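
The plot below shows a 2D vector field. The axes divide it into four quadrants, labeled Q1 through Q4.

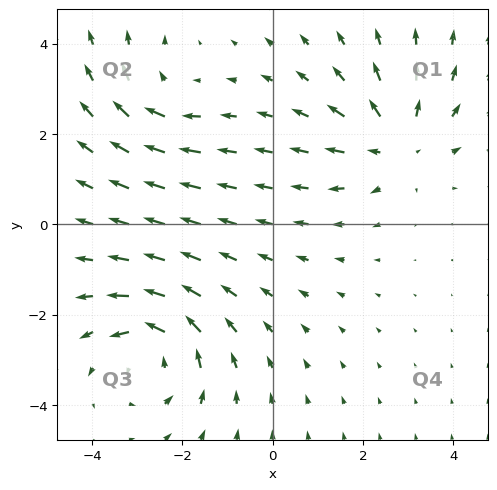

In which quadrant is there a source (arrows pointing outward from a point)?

Q1

The source sits at approximately (2.7, 1.8), which lies in quadrant Q1. The divergence there is about +4, positive as expected for a source.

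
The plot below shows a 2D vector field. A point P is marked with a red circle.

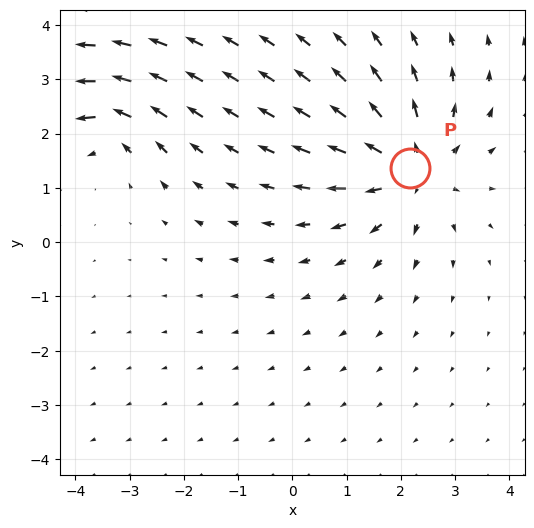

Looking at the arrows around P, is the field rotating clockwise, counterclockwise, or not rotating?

Near P at (2.2, 1.4) the arrows show no circulation. The curl there is ≈0.

not rotating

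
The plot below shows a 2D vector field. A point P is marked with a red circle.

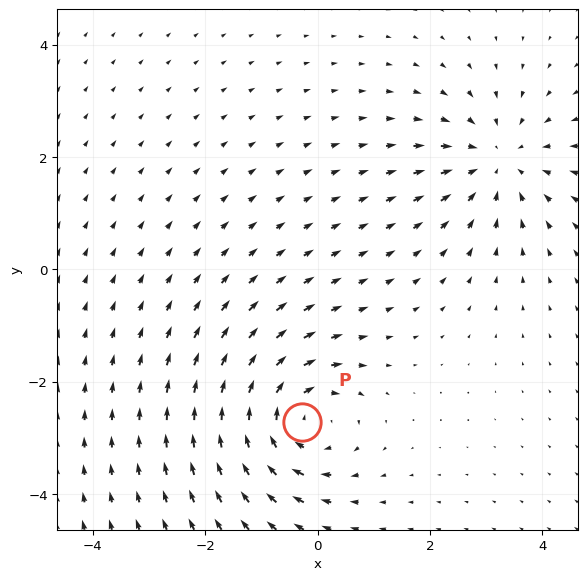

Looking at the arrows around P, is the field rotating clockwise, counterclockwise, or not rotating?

Near P at (-0.3, -2.7) the arrows circulate clockwise. The curl (z-component) there is about -5; negative curl means clockwise rotation.

clockwise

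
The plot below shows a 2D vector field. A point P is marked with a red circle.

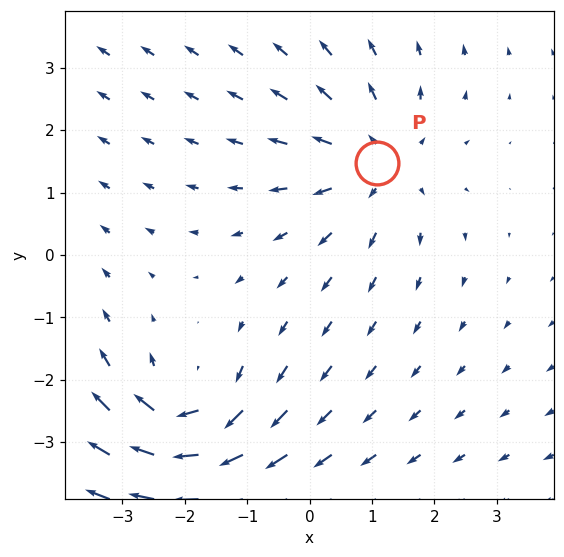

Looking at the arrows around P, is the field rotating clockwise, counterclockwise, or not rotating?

not rotating

Near P at (1.1, 1.5) the arrows show no circulation. The curl there is ≈0.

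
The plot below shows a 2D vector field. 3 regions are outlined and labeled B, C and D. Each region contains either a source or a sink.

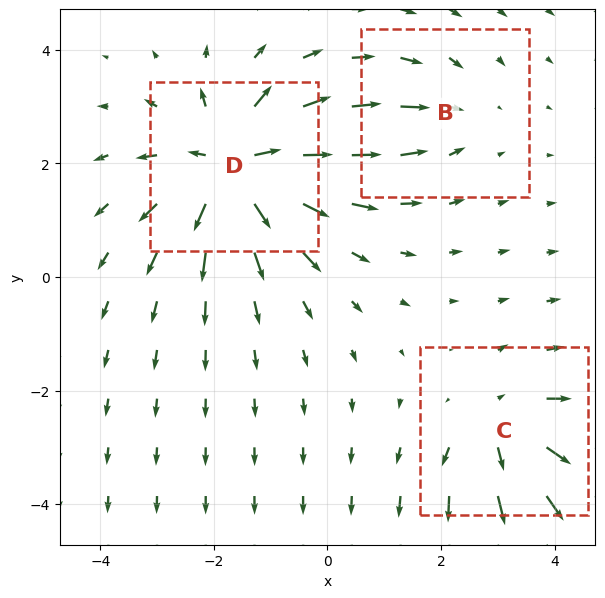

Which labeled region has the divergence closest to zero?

Divergence at each region's feature centre — B: about -2, C: about +4, D: about +6. Region B is closest to zero.

B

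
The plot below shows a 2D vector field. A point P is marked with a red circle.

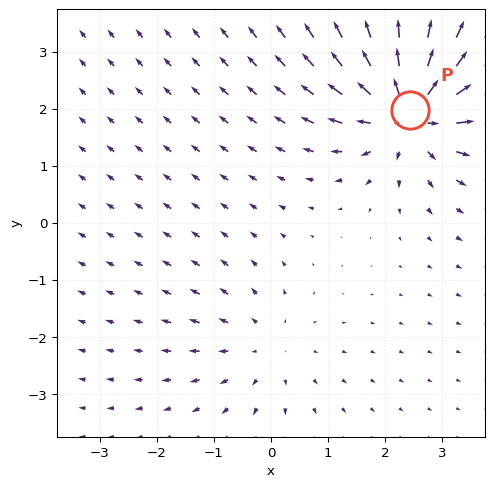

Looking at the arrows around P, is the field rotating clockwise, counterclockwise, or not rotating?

not rotating

Near P at (2.4, 2.0) the arrows show no circulation. The curl there is ≈0.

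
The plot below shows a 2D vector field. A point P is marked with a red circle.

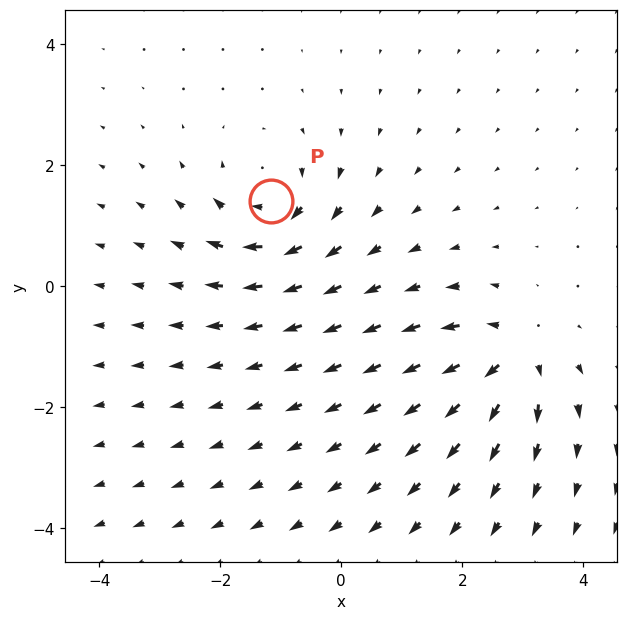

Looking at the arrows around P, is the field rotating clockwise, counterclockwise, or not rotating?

clockwise

Near P at (-1.2, 1.4) the arrows circulate clockwise. The curl (z-component) there is about -5; negative curl means clockwise rotation.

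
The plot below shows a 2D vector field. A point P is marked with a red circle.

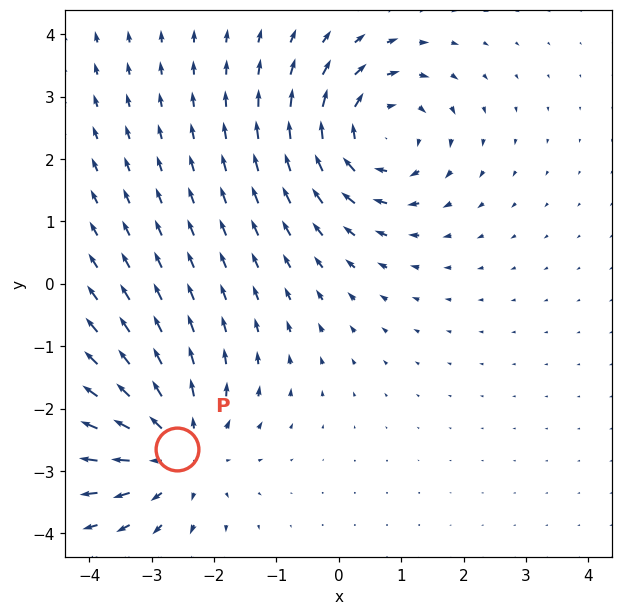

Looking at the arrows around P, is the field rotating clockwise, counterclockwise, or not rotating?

Near P at (-2.6, -2.7) the arrows show no circulation. The curl there is ≈0.

not rotating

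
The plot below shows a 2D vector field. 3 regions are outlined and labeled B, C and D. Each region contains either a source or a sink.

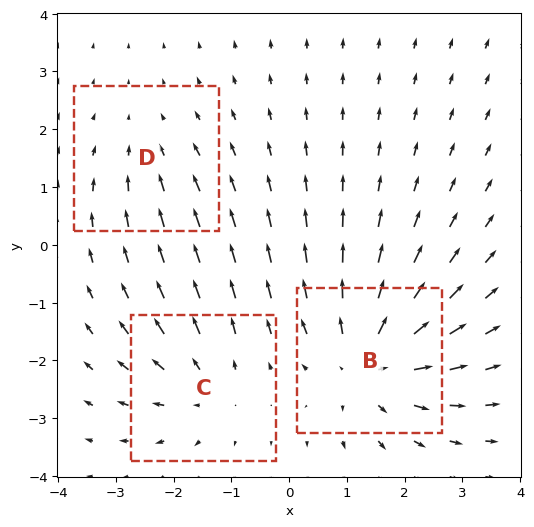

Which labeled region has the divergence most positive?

Divergence at each region's feature centre — B: about +4, C: about +3, D: about -2. Region B is most positive.

B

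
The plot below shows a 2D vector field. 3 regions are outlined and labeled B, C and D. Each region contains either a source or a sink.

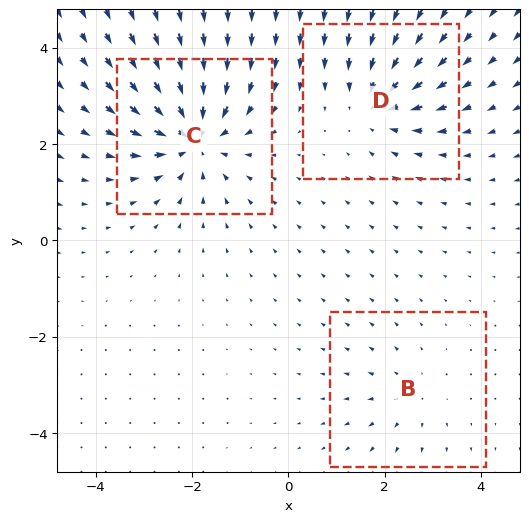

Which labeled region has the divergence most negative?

Divergence at each region's feature centre — B: about +2, C: about -5, D: about -4. Region C is most negative.

C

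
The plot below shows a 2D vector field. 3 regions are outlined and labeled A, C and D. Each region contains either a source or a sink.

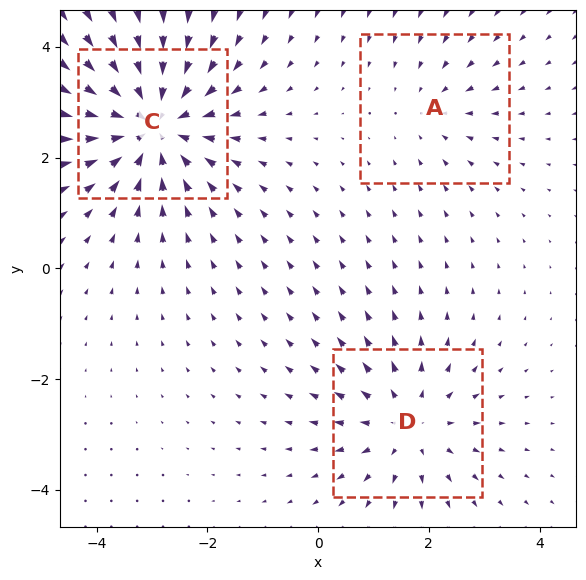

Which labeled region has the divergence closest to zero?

Divergence at each region's feature centre — A: about -2, C: about -5, D: about +3. Region A is closest to zero.

A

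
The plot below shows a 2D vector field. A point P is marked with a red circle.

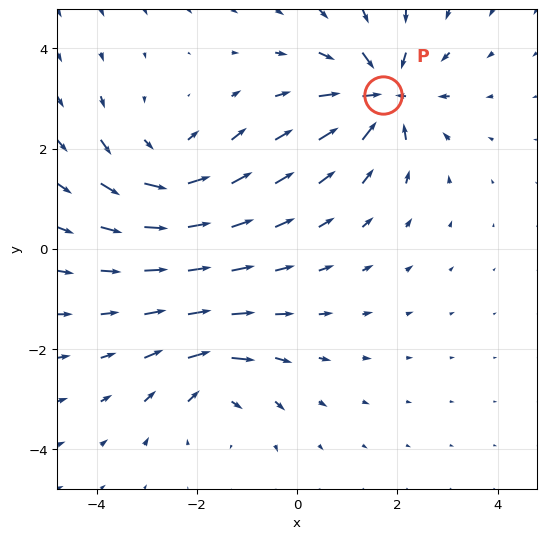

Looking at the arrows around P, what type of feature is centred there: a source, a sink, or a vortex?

At P (1.7, 3.1) the arrows converge inward. Divergence about -6, curl ≈0 — negative divergence with near-zero curl is a sink.

sink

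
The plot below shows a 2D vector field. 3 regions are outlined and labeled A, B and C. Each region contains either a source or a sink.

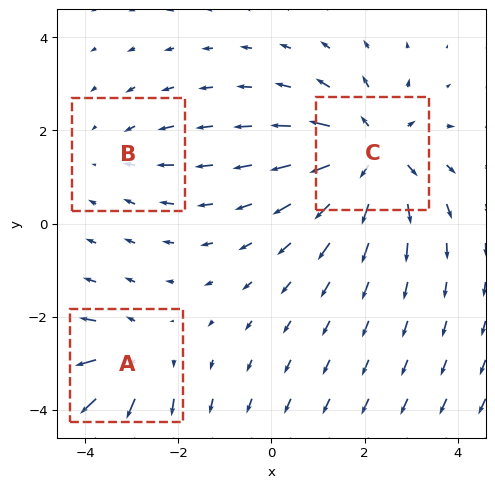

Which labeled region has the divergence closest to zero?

B

Divergence at each region's feature centre — A: about +3, B: about -2, C: about +4. Region B is closest to zero.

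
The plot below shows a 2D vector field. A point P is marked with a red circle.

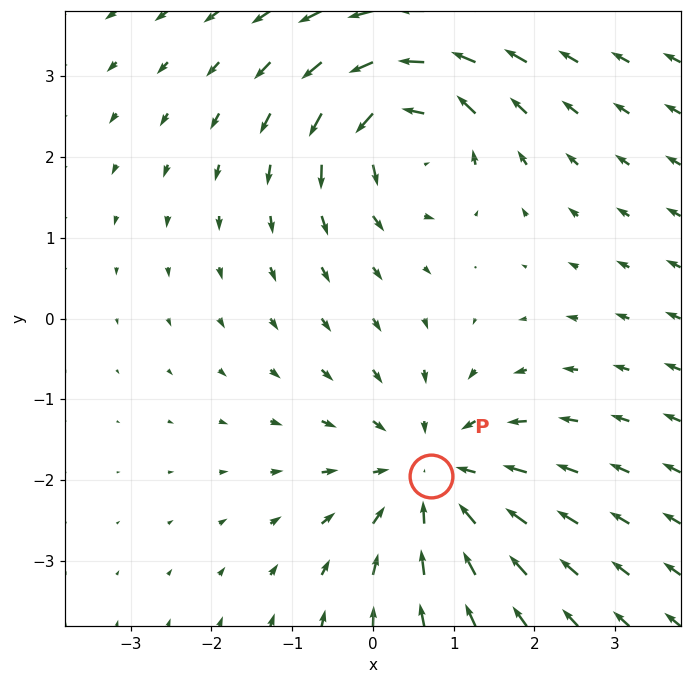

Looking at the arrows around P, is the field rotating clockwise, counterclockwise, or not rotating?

Near P at (0.7, -1.9) the arrows show no circulation. The curl there is ≈0.

not rotating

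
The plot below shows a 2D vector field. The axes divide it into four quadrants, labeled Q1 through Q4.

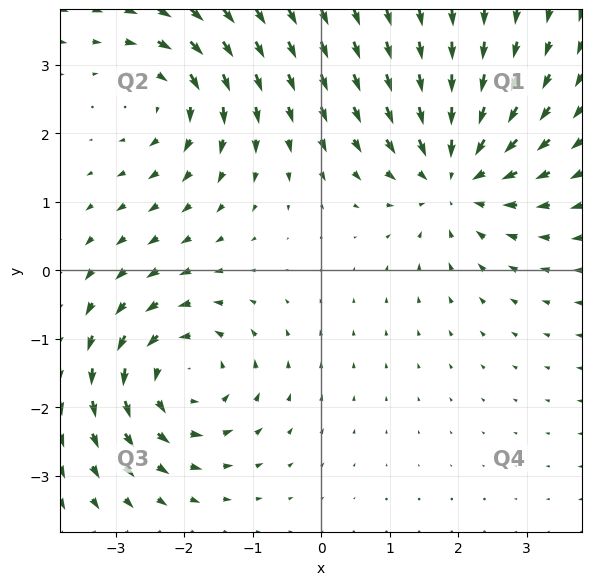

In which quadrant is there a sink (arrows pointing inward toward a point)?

Q1

The sink sits at approximately (2.0, 1.4), which lies in quadrant Q1. The divergence there is about -5, negative as expected for a sink.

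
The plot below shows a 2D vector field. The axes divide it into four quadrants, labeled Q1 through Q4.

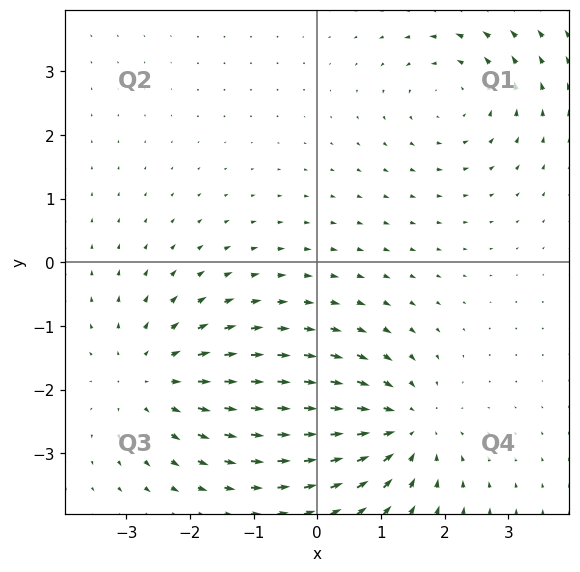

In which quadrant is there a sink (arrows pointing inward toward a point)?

The sink sits at approximately (1.4, -2.6), which lies in quadrant Q4. The divergence there is about -4, negative as expected for a sink.

Q4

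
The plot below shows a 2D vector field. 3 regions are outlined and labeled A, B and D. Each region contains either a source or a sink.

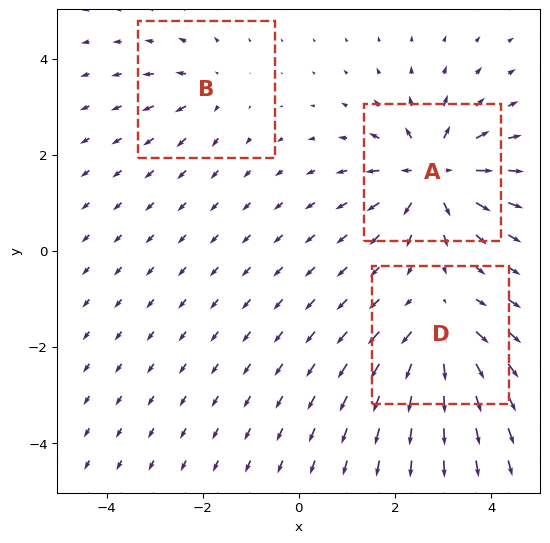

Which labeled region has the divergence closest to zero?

Divergence at each region's feature centre — A: about +6, B: about +2, D: about +4. Region B is closest to zero.

B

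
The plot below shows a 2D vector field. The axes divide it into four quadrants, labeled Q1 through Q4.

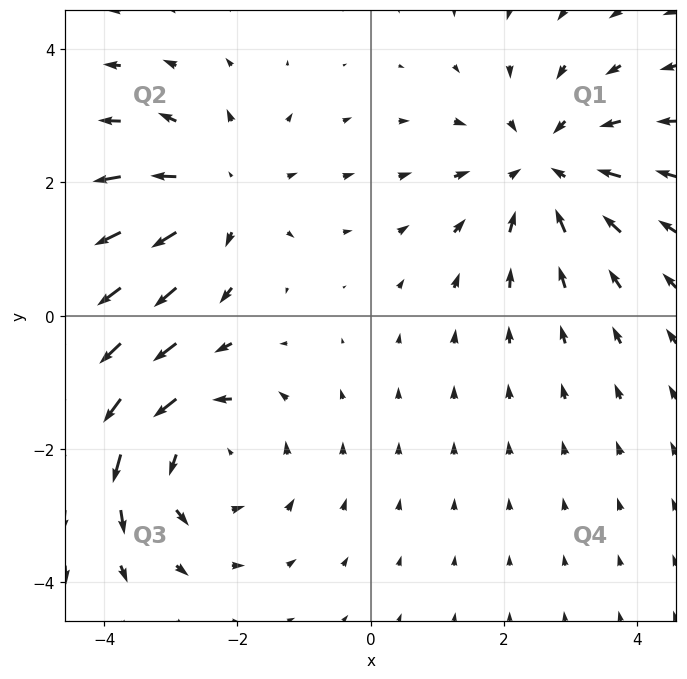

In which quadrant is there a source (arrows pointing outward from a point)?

Q2

The source sits at approximately (-2.3, 1.8), which lies in quadrant Q2. The divergence there is about +3, positive as expected for a source.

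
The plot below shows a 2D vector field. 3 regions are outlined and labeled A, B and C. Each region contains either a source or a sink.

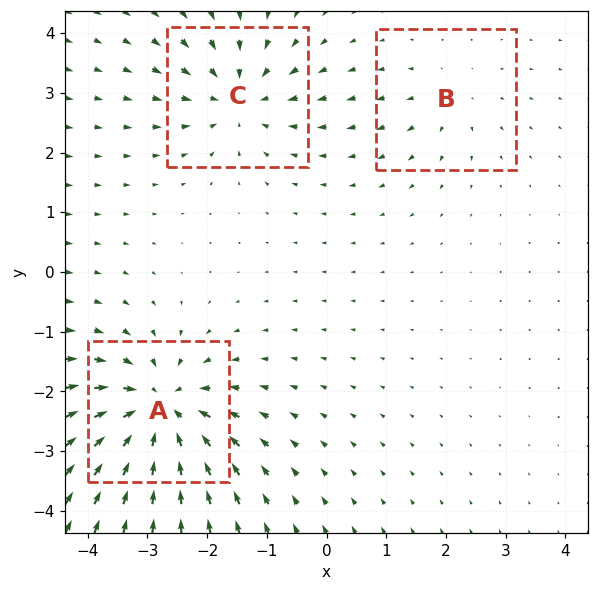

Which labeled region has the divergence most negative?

Divergence at each region's feature centre — A: about -6, B: about +2, C: about -4. Region A is most negative.

A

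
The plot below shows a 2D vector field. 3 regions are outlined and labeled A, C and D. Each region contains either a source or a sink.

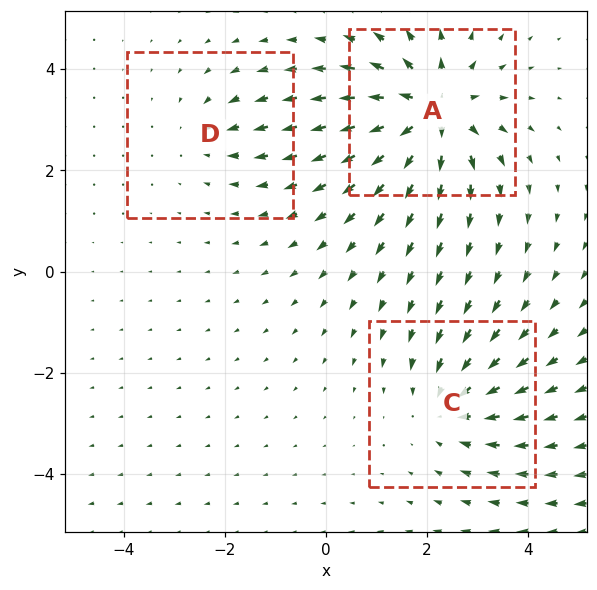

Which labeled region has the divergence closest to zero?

D

Divergence at each region's feature centre — A: about +5, C: about -3, D: about -2. Region D is closest to zero.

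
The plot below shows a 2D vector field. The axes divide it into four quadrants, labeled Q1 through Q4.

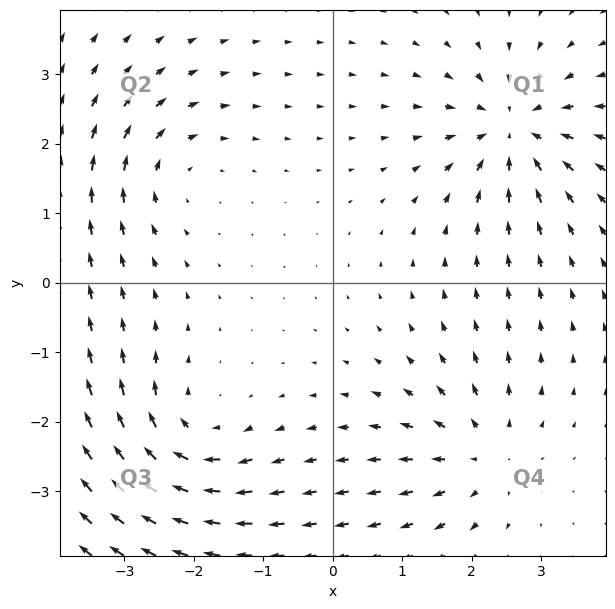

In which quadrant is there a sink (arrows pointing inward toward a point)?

The sink sits at approximately (2.6, 2.2), which lies in quadrant Q1. The divergence there is about -6, negative as expected for a sink.

Q1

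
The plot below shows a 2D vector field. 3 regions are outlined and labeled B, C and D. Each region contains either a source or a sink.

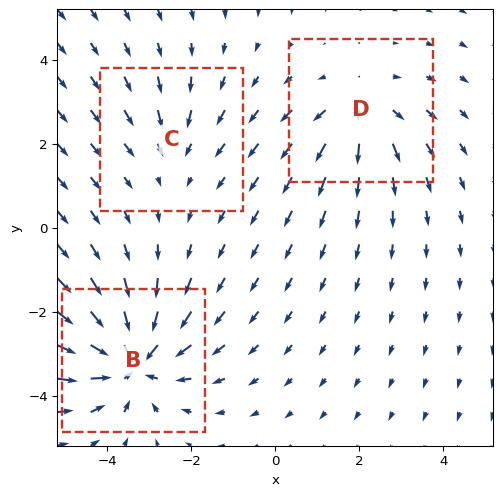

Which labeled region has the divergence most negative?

Divergence at each region's feature centre — B: about -4, C: about -2, D: about +3. Region B is most negative.

B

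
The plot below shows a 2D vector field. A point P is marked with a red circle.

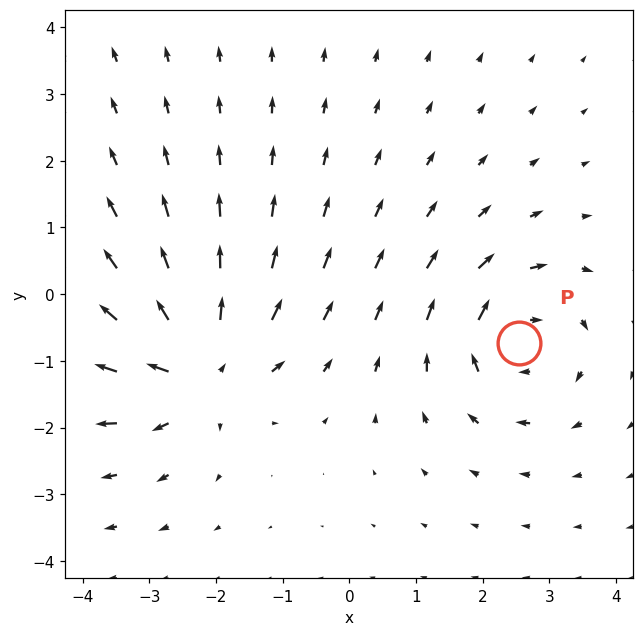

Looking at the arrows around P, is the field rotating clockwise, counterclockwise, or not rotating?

clockwise

Near P at (2.5, -0.7) the arrows circulate clockwise. The curl (z-component) there is about -4; negative curl means clockwise rotation.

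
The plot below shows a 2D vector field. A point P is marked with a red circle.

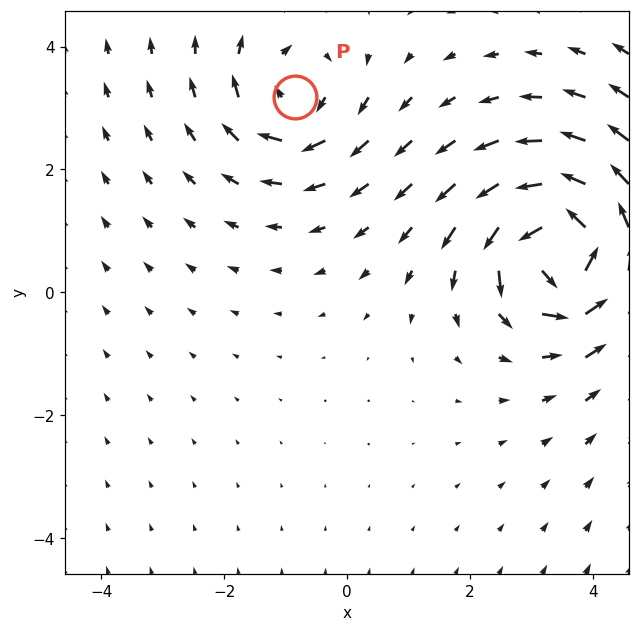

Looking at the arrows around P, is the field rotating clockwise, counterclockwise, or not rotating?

Near P at (-0.8, 3.2) the arrows circulate clockwise. The curl (z-component) there is about -4; negative curl means clockwise rotation.

clockwise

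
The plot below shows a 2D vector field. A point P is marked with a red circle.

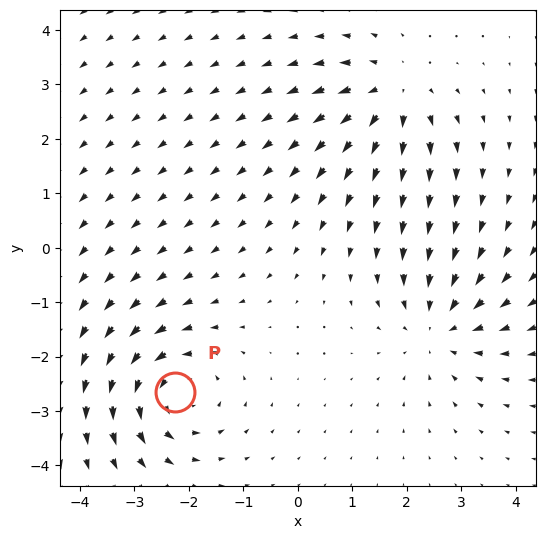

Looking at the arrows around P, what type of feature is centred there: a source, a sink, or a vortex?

vortex

At P (-2.3, -2.7) the arrows circulate counterclockwise. Divergence ≈0, curl about +4 — near-zero divergence with nonzero curl is a vortex.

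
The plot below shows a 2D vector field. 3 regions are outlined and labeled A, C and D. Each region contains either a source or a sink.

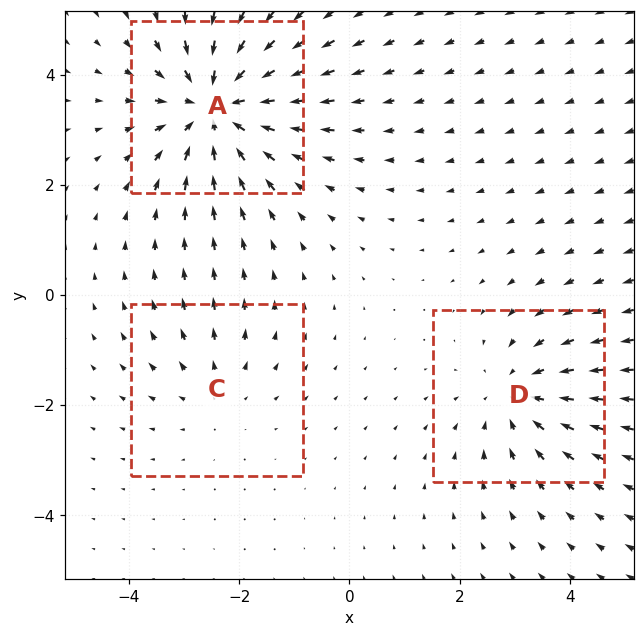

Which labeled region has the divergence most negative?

A

Divergence at each region's feature centre — A: about -5, C: about +2, D: about -3. Region A is most negative.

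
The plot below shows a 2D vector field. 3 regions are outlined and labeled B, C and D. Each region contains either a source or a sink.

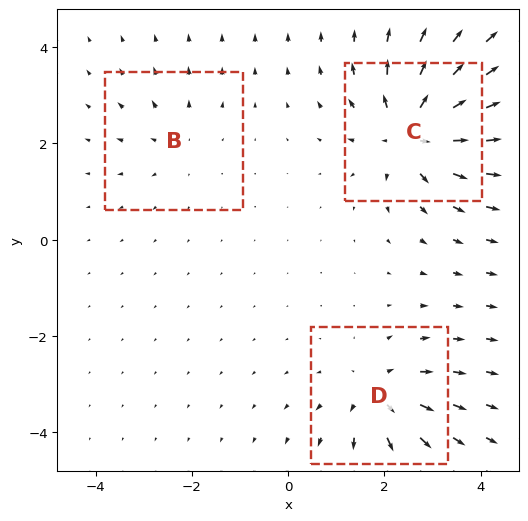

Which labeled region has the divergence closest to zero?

B

Divergence at each region's feature centre — B: about +2, C: about +6, D: about +4. Region B is closest to zero.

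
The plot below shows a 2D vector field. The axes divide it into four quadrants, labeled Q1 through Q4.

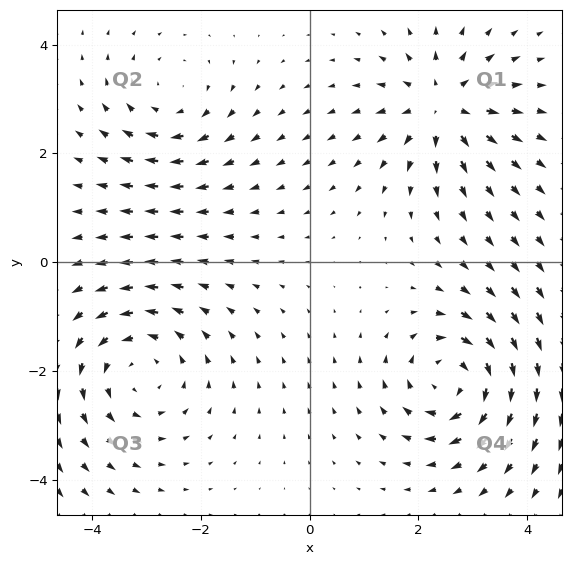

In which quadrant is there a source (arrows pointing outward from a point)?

The source sits at approximately (2.4, 2.9), which lies in quadrant Q1. The divergence there is about +5, positive as expected for a source.

Q1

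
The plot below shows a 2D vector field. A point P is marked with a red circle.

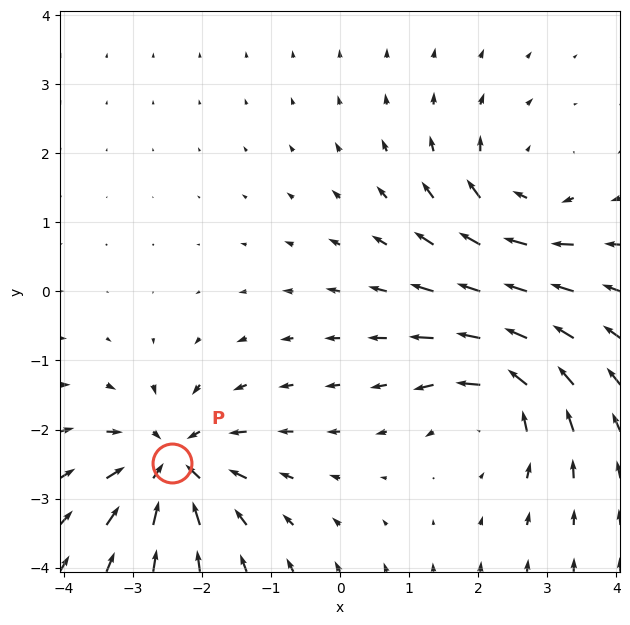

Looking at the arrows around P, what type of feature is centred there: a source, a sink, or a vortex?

sink

At P (-2.4, -2.5) the arrows converge inward. Divergence about -6, curl ≈0 — negative divergence with near-zero curl is a sink.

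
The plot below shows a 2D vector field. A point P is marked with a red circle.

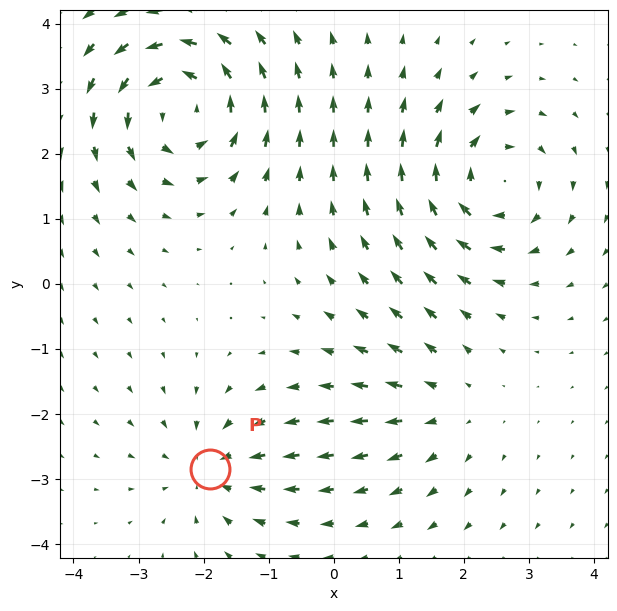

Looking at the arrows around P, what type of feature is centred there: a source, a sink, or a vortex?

At P (-1.9, -2.9) the arrows converge inward. Divergence about -3, curl ≈0 — negative divergence with near-zero curl is a sink.

sink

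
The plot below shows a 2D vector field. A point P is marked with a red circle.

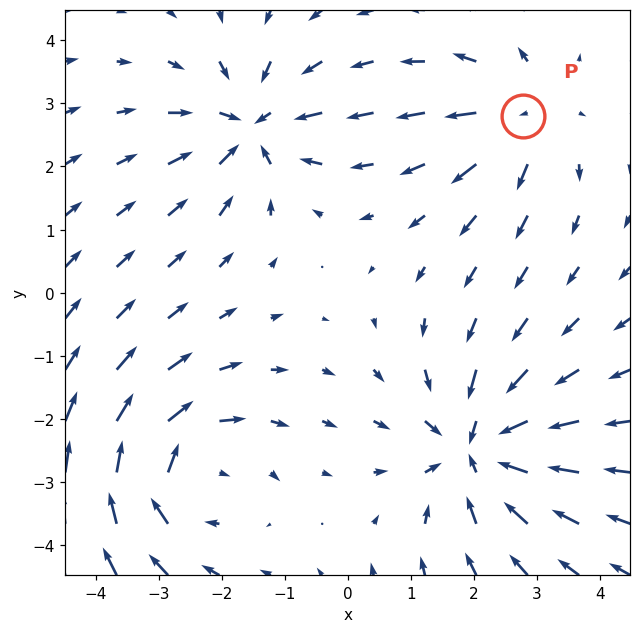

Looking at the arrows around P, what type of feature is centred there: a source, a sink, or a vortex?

At P (2.8, 2.8) the arrows spread outward. Divergence about +4, curl ≈0 — positive divergence with near-zero curl is a source.

source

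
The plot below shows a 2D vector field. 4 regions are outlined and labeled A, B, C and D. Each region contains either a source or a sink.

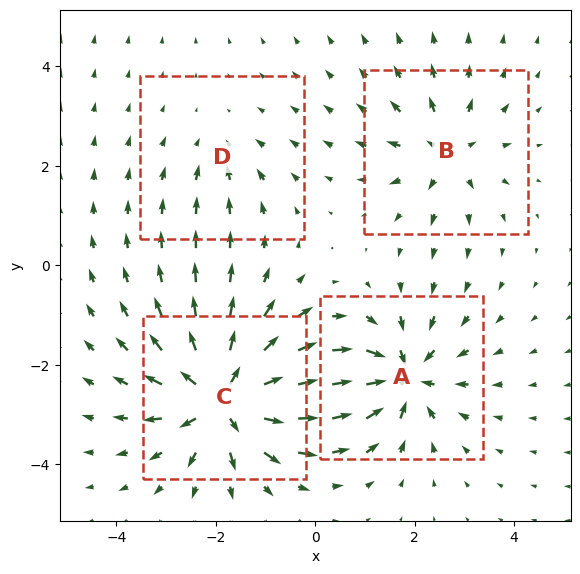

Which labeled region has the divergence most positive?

C

Divergence at each region's feature centre — A: about -6, B: about +4, C: about +8, D: about -2. Region C is most positive.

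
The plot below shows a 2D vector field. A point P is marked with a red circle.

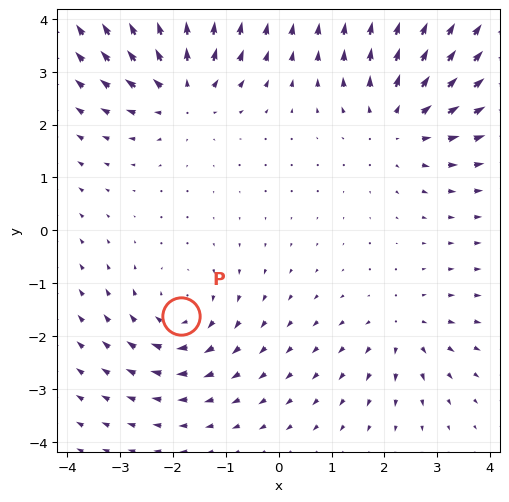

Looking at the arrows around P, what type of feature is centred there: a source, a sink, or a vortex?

vortex

At P (-1.8, -1.6) the arrows circulate clockwise. Divergence ≈0, curl about -4 — near-zero divergence with nonzero curl is a vortex.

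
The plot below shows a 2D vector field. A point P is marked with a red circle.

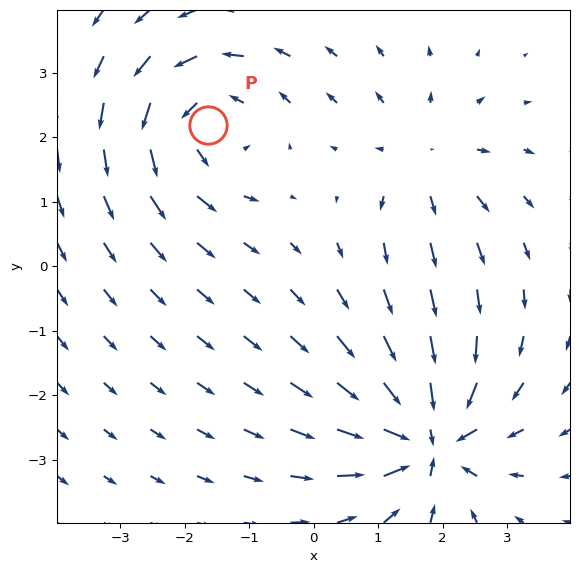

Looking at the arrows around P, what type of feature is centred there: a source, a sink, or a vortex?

At P (-1.6, 2.2) the arrows circulate counterclockwise. Divergence ≈0, curl about +4 — near-zero divergence with nonzero curl is a vortex.

vortex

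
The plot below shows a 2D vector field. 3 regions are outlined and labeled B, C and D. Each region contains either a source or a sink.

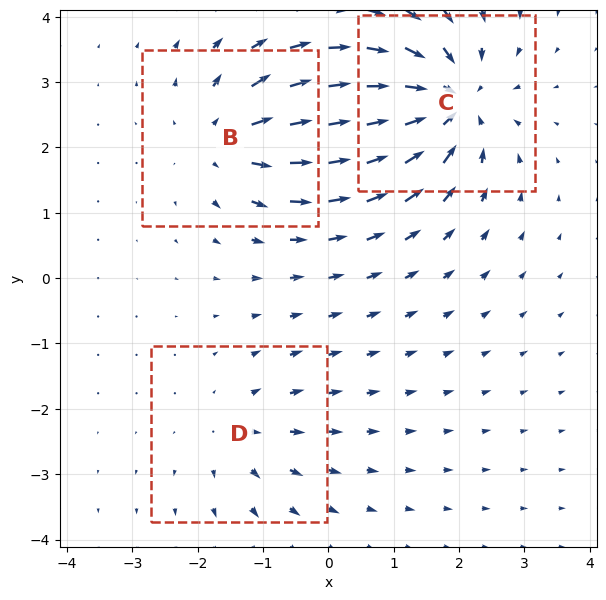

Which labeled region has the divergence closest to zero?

Divergence at each region's feature centre — B: about +4, C: about -5, D: about +2. Region D is closest to zero.

D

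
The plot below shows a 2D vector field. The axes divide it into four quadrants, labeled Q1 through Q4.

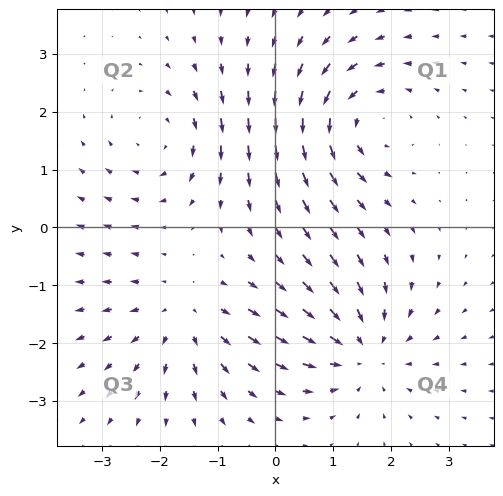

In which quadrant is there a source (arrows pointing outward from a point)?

The source sits at approximately (-1.6, -1.6), which lies in quadrant Q3. The divergence there is about +2, positive as expected for a source.

Q3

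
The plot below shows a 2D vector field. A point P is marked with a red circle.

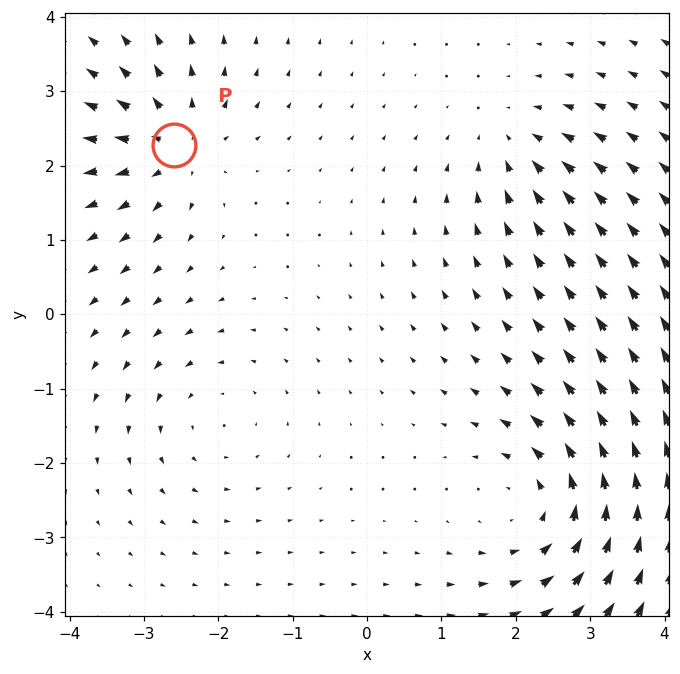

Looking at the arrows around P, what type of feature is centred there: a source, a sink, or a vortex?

At P (-2.6, 2.3) the arrows spread outward. Divergence about +5, curl ≈0 — positive divergence with near-zero curl is a source.

source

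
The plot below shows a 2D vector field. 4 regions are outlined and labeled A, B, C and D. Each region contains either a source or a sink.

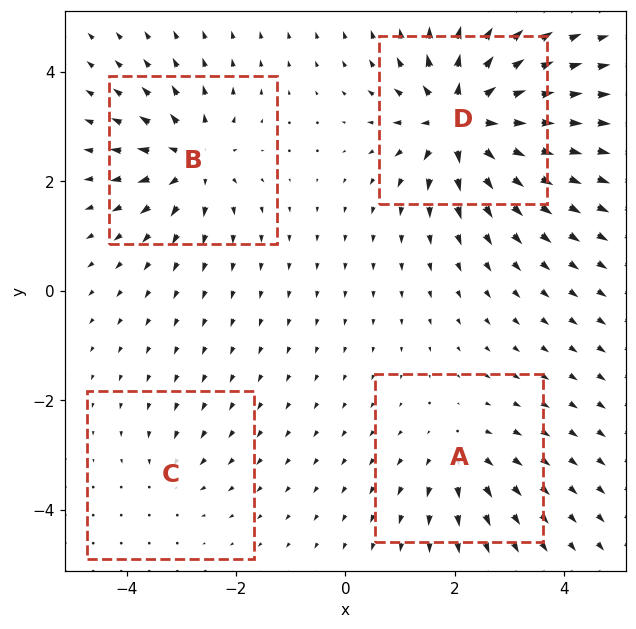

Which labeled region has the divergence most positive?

Divergence at each region's feature centre — A: about +4, B: about +6, C: about -2, D: about +9. Region D is most positive.

D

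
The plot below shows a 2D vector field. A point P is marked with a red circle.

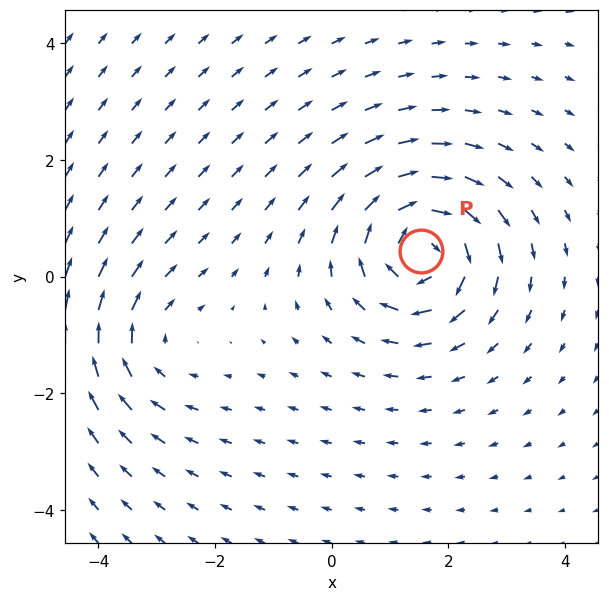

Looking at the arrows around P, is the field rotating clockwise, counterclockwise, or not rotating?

clockwise

Near P at (1.5, 0.4) the arrows circulate clockwise. The curl (z-component) there is about -6; negative curl means clockwise rotation.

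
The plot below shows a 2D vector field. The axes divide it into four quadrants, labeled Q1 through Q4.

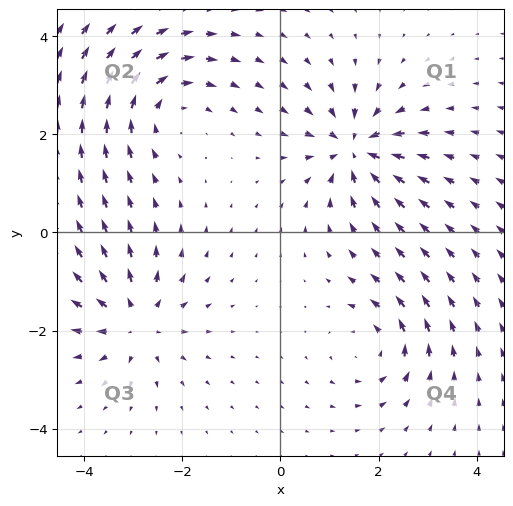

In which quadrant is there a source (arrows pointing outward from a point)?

The source sits at approximately (-2.9, -1.8), which lies in quadrant Q3. The divergence there is about +5, positive as expected for a source.

Q3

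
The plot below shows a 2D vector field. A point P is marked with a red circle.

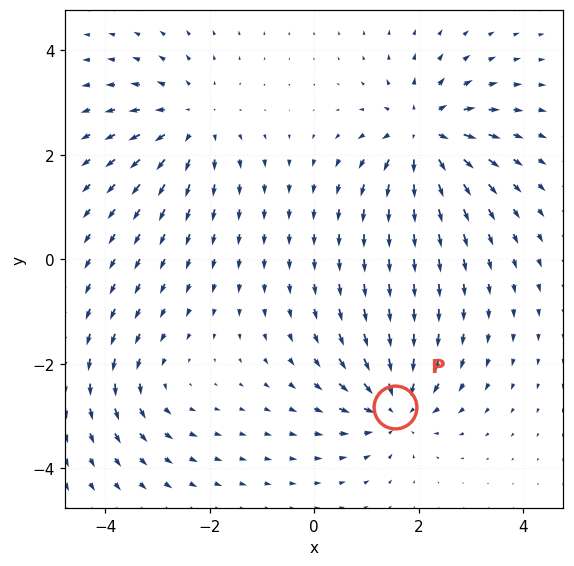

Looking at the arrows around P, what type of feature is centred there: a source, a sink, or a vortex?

sink

At P (1.6, -2.8) the arrows converge inward. Divergence about -5, curl ≈0 — negative divergence with near-zero curl is a sink.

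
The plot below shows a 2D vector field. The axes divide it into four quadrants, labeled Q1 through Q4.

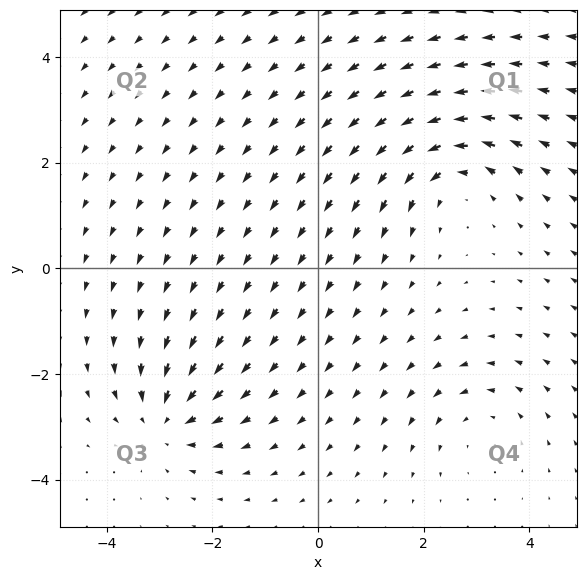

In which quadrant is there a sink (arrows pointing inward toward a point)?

The sink sits at approximately (-2.9, -2.9), which lies in quadrant Q3. The divergence there is about -4, negative as expected for a sink.

Q3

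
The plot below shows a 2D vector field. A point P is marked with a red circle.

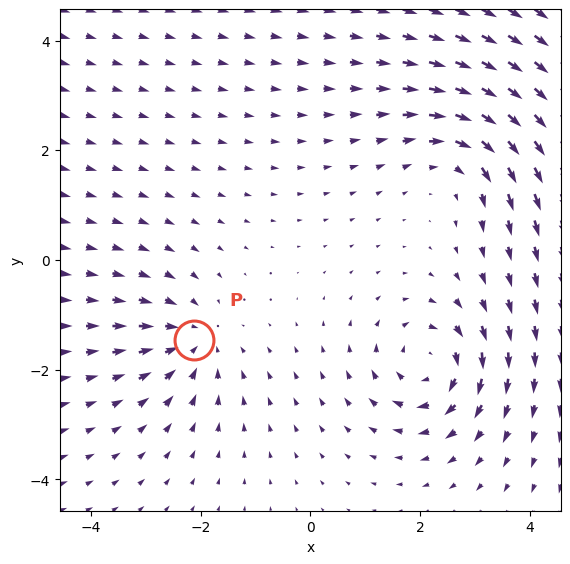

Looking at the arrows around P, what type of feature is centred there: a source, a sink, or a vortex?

At P (-2.1, -1.5) the arrows converge inward. Divergence about -3, curl ≈0 — negative divergence with near-zero curl is a sink.

sink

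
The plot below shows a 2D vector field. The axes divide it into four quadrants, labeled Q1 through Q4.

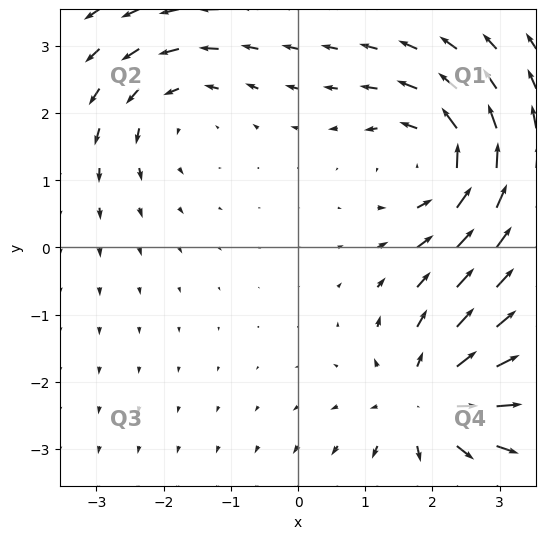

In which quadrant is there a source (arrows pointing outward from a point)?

Q4

The source sits at approximately (2.0, -2.3), which lies in quadrant Q4. The divergence there is about +5, positive as expected for a source.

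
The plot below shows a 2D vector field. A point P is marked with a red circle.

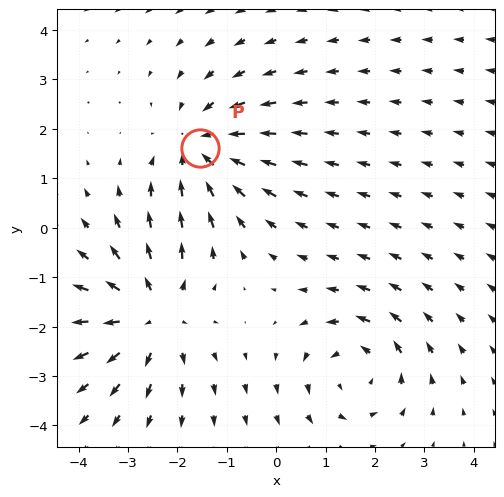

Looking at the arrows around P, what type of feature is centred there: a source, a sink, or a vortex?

sink

At P (-1.5, 1.6) the arrows converge inward. Divergence about -4, curl ≈0 — negative divergence with near-zero curl is a sink.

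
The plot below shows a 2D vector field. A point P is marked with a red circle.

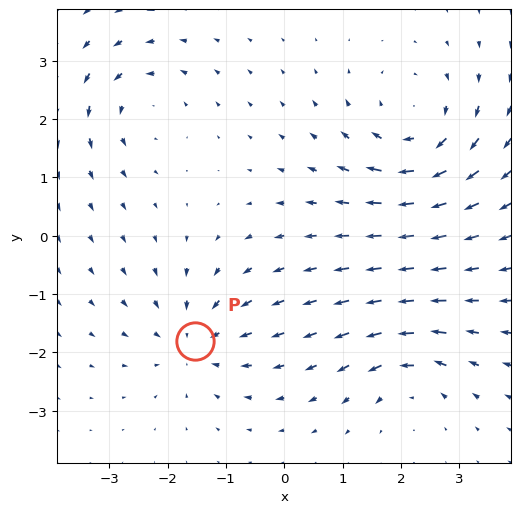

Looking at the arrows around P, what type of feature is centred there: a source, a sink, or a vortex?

At P (-1.5, -1.8) the arrows converge inward. Divergence about -3, curl ≈0 — negative divergence with near-zero curl is a sink.

sink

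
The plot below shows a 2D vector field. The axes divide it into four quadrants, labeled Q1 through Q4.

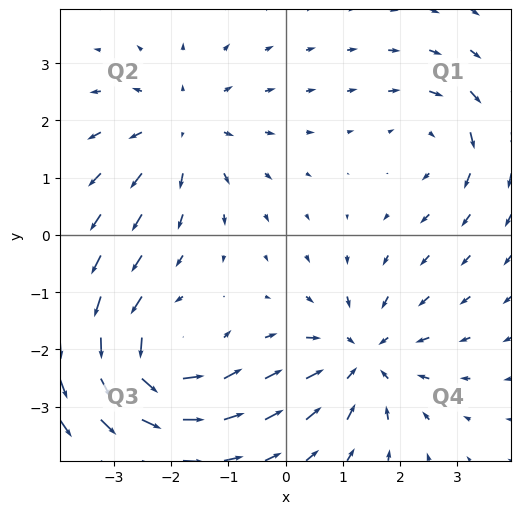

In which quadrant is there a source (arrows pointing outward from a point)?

The source sits at approximately (-1.8, 1.9), which lies in quadrant Q2. The divergence there is about +3, positive as expected for a source.

Q2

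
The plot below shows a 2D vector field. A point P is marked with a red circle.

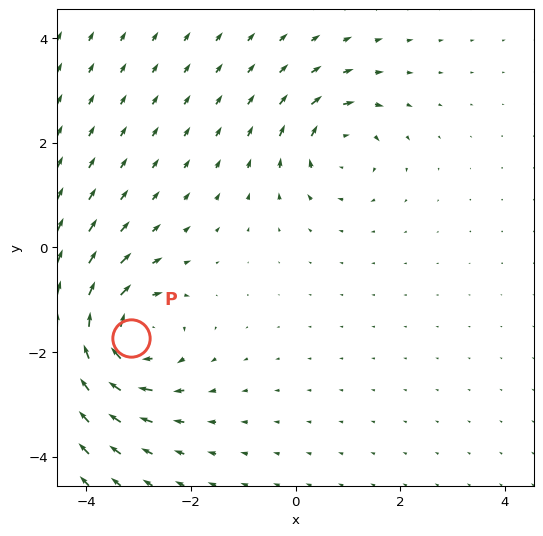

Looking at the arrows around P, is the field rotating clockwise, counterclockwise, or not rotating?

clockwise

Near P at (-3.1, -1.7) the arrows circulate clockwise. The curl (z-component) there is about -5; negative curl means clockwise rotation.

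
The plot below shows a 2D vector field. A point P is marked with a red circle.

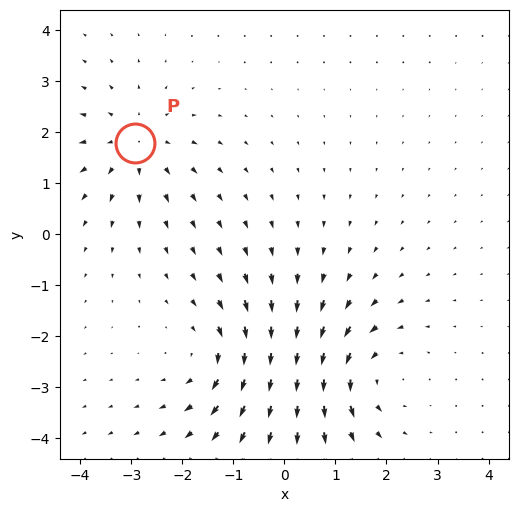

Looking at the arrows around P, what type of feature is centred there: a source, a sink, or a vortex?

At P (-2.9, 1.8) the arrows spread outward. Divergence about +3, curl ≈0 — positive divergence with near-zero curl is a source.

source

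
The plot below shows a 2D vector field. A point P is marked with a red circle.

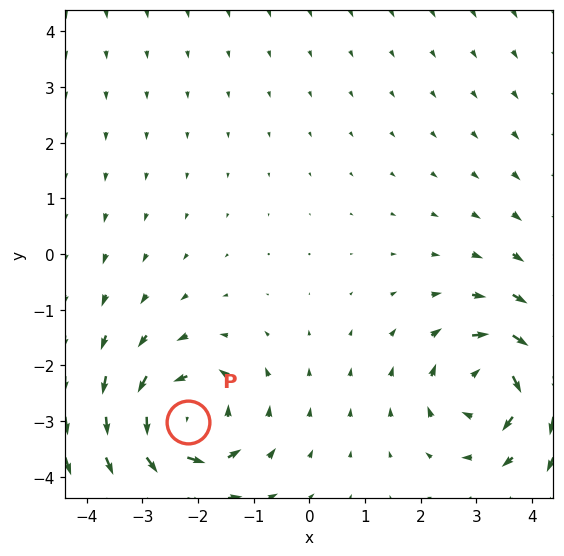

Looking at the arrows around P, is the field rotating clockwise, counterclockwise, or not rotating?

counterclockwise

Near P at (-2.2, -3.0) the arrows circulate counterclockwise. The curl (z-component) there is about +4; positive curl means counterclockwise rotation.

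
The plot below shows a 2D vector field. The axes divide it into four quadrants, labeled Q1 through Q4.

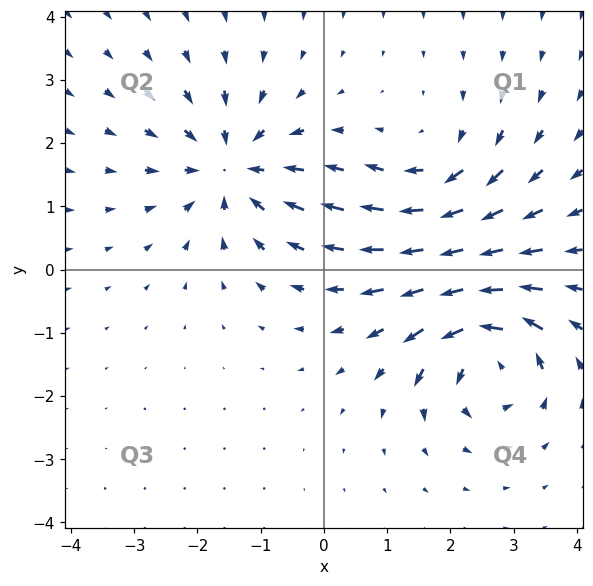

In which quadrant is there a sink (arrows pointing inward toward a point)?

Q2

The sink sits at approximately (-1.5, 1.6), which lies in quadrant Q2. The divergence there is about -5, negative as expected for a sink.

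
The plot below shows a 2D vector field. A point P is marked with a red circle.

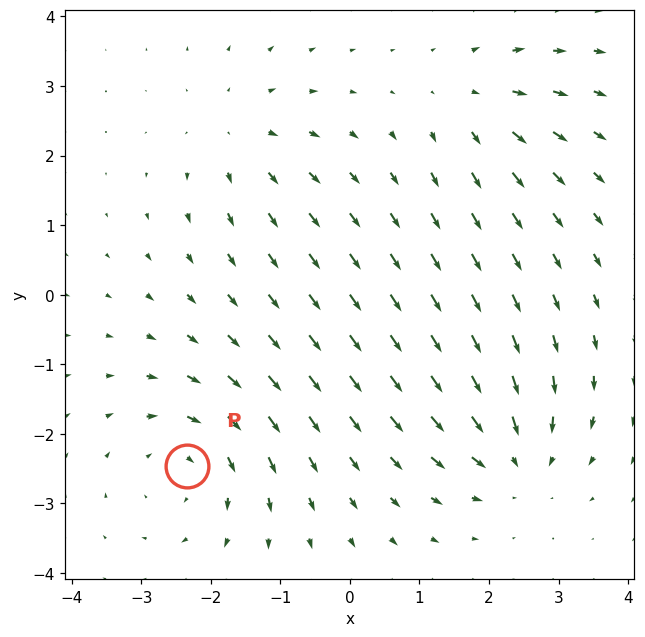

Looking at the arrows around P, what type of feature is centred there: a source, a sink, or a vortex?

At P (-2.3, -2.5) the arrows circulate clockwise. Divergence ≈0, curl about -5 — near-zero divergence with nonzero curl is a vortex.

vortex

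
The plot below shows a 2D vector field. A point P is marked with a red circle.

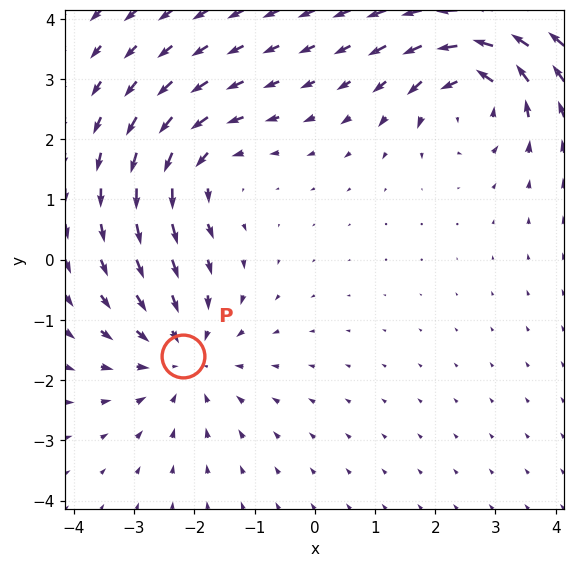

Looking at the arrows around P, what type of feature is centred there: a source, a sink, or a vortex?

At P (-2.2, -1.6) the arrows converge inward. Divergence about -4, curl ≈0 — negative divergence with near-zero curl is a sink.

sink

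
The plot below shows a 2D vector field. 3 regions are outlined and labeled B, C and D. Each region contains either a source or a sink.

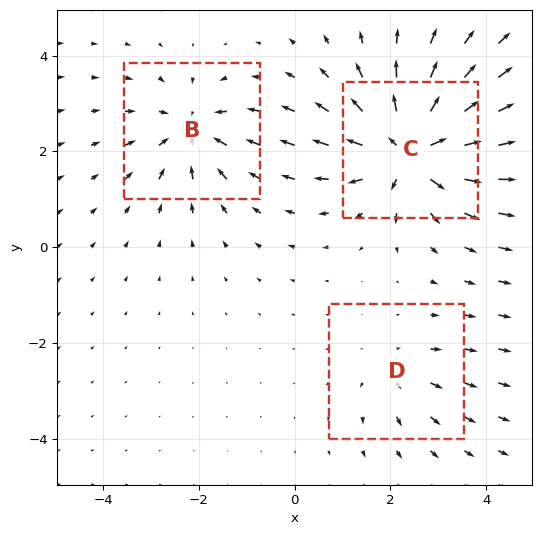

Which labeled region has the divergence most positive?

C

Divergence at each region's feature centre — B: about -3, C: about +5, D: about +2. Region C is most positive.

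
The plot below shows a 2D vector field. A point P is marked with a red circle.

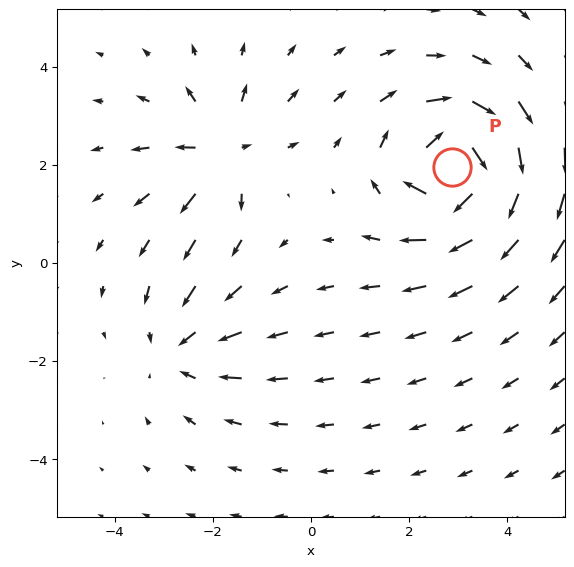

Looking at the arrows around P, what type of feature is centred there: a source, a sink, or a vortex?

vortex

At P (2.9, 2.0) the arrows circulate clockwise. Divergence ≈0, curl about -5 — near-zero divergence with nonzero curl is a vortex.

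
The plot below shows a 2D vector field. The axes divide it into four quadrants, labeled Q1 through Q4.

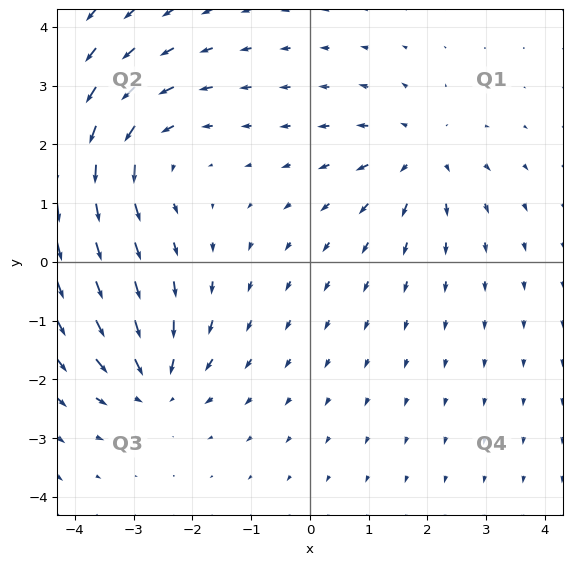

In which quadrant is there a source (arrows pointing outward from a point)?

Q1

The source sits at approximately (1.9, 1.8), which lies in quadrant Q1. The divergence there is about +3, positive as expected for a source.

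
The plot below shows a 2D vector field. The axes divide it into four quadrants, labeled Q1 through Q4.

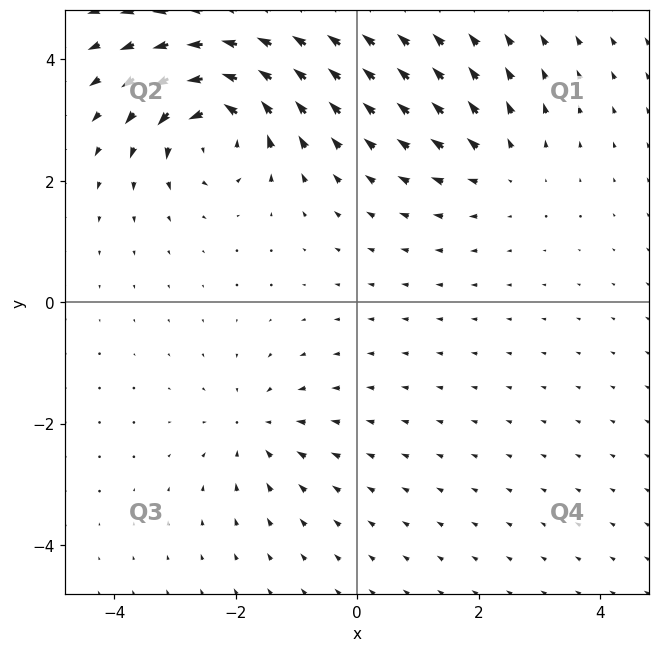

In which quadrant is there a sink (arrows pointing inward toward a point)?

Q3

The sink sits at approximately (-1.7, -2.1), which lies in quadrant Q3. The divergence there is about -3, negative as expected for a sink.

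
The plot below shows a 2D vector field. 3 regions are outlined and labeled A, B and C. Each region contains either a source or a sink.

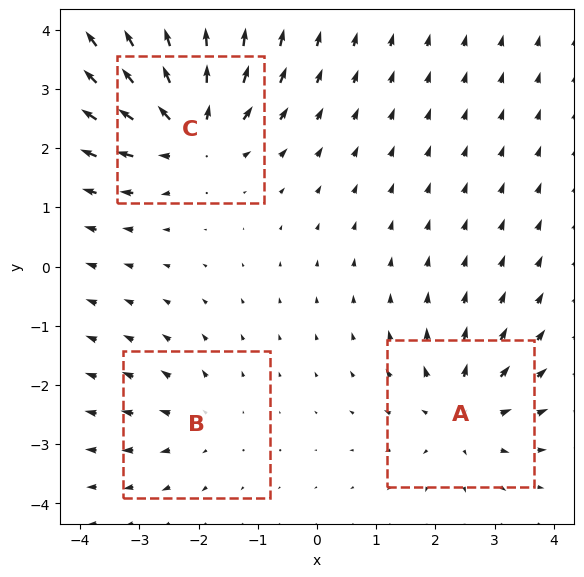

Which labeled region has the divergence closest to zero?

B

Divergence at each region's feature centre — A: about +4, B: about +2, C: about +5. Region B is closest to zero.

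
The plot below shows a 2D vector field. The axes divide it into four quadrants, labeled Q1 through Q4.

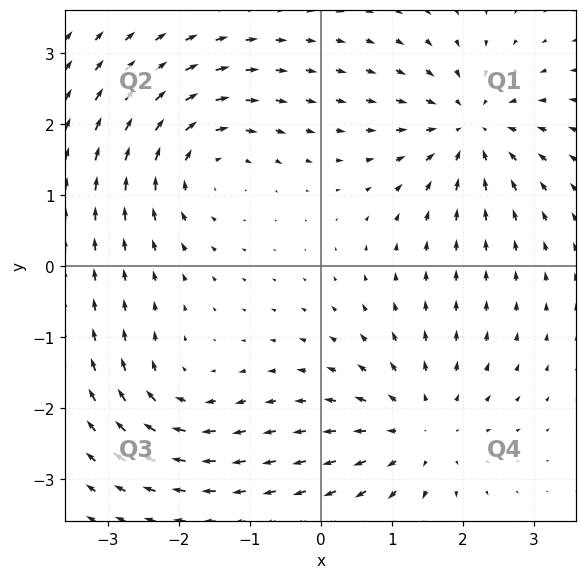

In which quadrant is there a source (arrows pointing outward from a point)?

Q4

The source sits at approximately (1.4, -2.3), which lies in quadrant Q4. The divergence there is about +5, positive as expected for a source.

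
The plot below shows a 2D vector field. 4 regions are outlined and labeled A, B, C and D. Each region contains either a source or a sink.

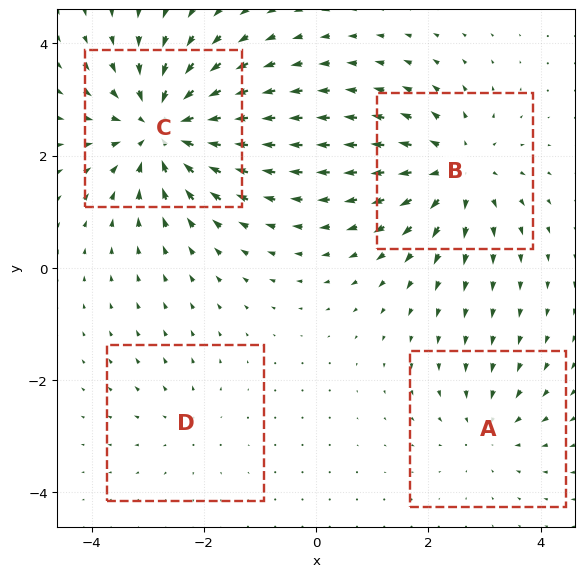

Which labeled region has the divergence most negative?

C

Divergence at each region's feature centre — A: about -3, B: about +5, C: about -7, D: about +2. Region C is most negative.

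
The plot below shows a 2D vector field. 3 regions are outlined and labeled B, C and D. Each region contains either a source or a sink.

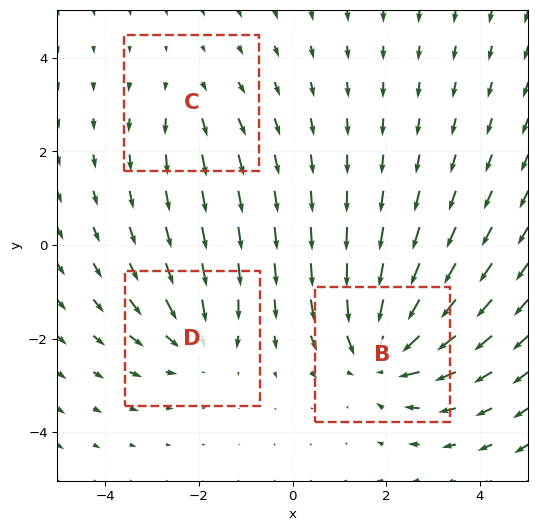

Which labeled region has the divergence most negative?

Divergence at each region's feature centre — B: about -5, C: about +2, D: about -3. Region B is most negative.

B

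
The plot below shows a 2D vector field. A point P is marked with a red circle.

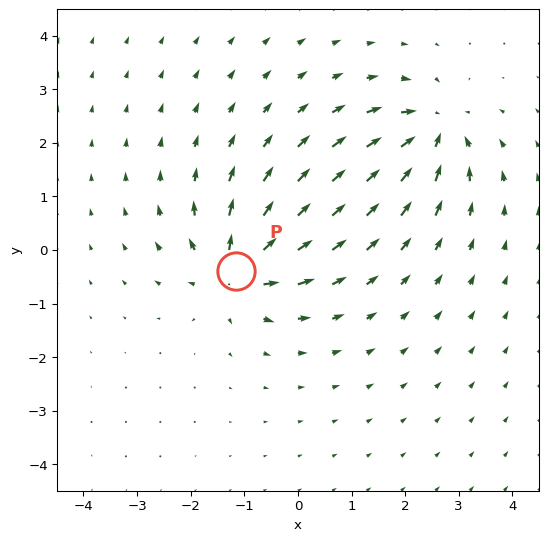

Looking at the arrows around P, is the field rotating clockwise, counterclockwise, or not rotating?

not rotating

Near P at (-1.2, -0.4) the arrows show no circulation. The curl there is ≈0.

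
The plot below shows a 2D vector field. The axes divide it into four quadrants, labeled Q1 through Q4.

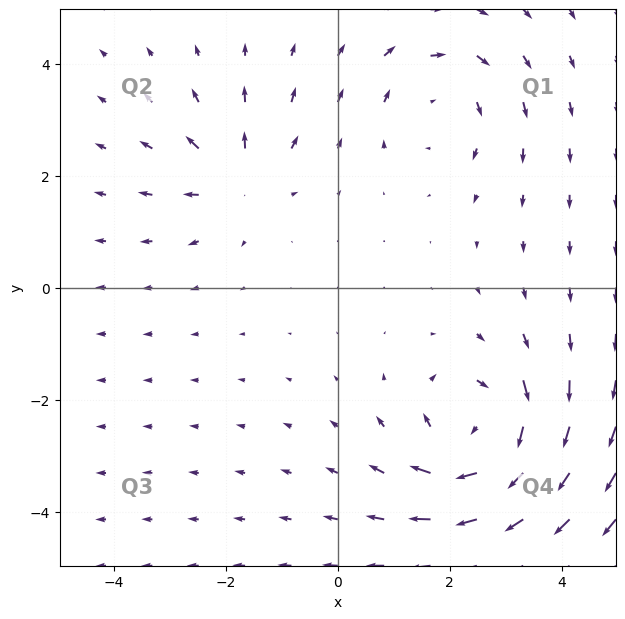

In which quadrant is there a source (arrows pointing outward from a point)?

Q2

The source sits at approximately (-1.8, 1.9), which lies in quadrant Q2. The divergence there is about +4, positive as expected for a source.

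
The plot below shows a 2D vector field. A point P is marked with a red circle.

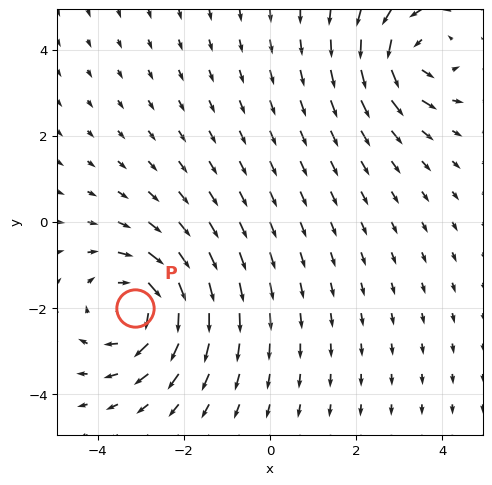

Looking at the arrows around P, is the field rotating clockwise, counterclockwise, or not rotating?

Near P at (-3.1, -2.0) the arrows circulate clockwise. The curl (z-component) there is about -4; negative curl means clockwise rotation.

clockwise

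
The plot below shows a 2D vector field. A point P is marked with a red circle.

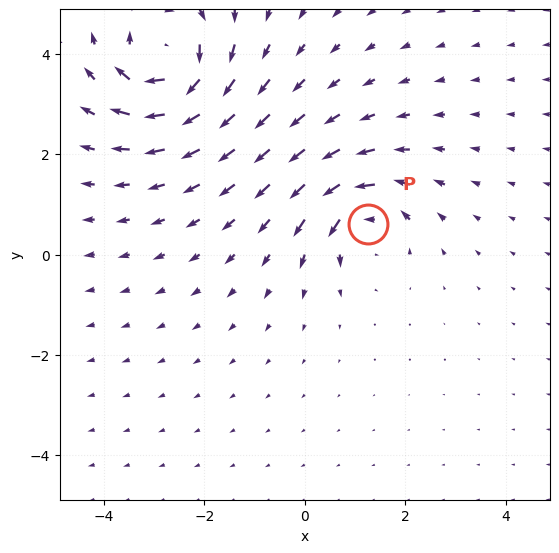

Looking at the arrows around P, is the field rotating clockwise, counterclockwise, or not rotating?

counterclockwise

Near P at (1.3, 0.6) the arrows circulate counterclockwise. The curl (z-component) there is about +5; positive curl means counterclockwise rotation.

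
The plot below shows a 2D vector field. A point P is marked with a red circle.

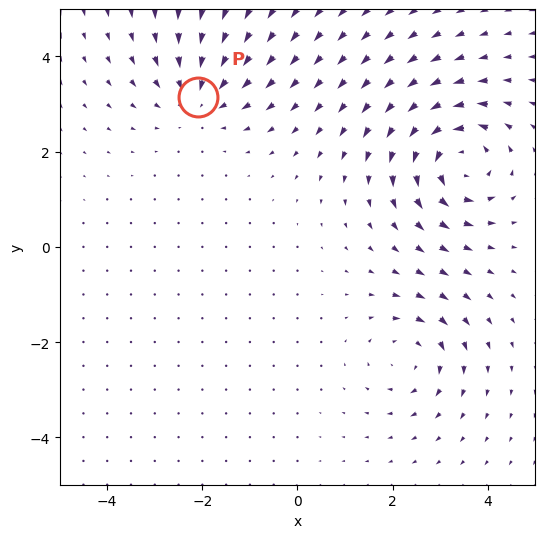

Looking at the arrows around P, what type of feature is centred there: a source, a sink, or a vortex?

sink

At P (-2.1, 3.1) the arrows converge inward. Divergence about -3, curl ≈0 — negative divergence with near-zero curl is a sink.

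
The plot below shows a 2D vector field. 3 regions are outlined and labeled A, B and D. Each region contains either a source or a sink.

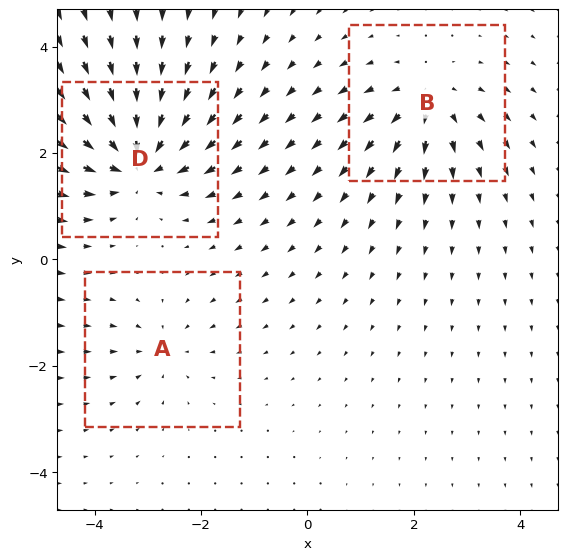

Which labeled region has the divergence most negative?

D

Divergence at each region's feature centre — A: about -2, B: about +4, D: about -5. Region D is most negative.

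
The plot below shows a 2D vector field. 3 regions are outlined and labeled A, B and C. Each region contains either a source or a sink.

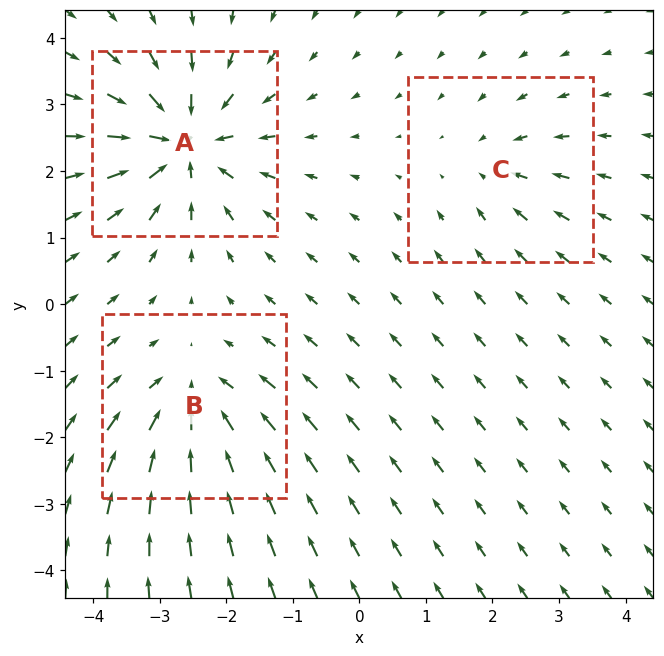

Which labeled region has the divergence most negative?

Divergence at each region's feature centre — A: about -6, B: about -4, C: about -3. Region A is most negative.

A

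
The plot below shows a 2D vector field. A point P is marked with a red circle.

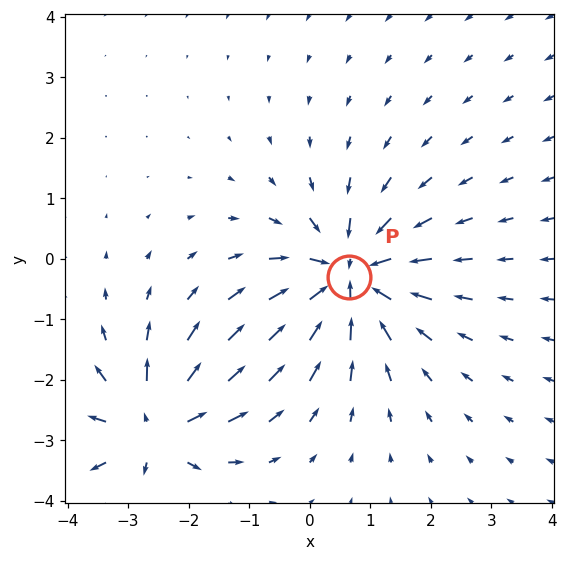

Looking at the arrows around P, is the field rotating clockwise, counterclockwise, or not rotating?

Near P at (0.7, -0.3) the arrows show no circulation. The curl there is ≈0.

not rotating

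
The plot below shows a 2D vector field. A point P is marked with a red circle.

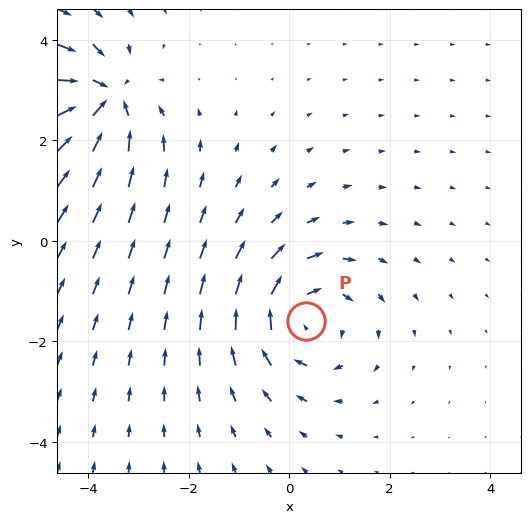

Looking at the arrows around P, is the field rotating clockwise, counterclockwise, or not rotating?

Near P at (0.3, -1.6) the arrows circulate clockwise. The curl (z-component) there is about -3; negative curl means clockwise rotation.

clockwise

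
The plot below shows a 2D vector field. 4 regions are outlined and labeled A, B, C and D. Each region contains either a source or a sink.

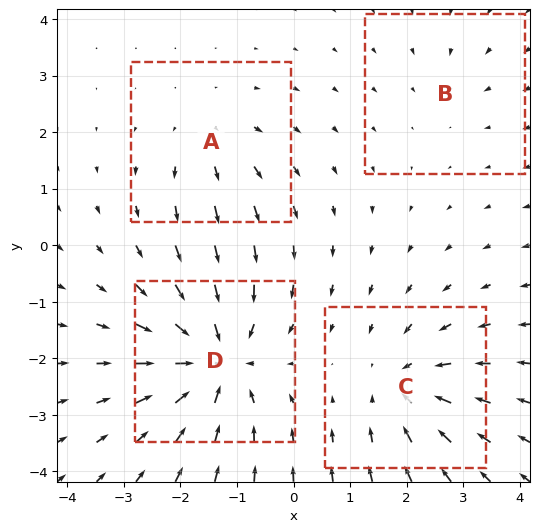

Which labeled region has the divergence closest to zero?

B

Divergence at each region's feature centre — A: about +3, B: about -2, C: about -5, D: about -7. Region B is closest to zero.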